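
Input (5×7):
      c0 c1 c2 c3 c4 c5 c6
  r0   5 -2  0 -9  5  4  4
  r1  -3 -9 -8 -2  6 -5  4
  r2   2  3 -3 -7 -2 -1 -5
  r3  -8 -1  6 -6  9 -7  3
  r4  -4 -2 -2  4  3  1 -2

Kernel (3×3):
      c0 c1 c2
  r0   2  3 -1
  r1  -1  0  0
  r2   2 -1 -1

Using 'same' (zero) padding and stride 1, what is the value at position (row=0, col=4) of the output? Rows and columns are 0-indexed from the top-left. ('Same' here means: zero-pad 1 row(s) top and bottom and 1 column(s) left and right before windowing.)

The receptive field on the zero-padded input at this output position is [0 0 0 / -9 5 4 / -2 6 -5]. Elementwise product with the kernel and sum: 0·2 + 0·3 + 0·-1 + -9·-1 + -2·2 + 6·-1 + -5·-1.

4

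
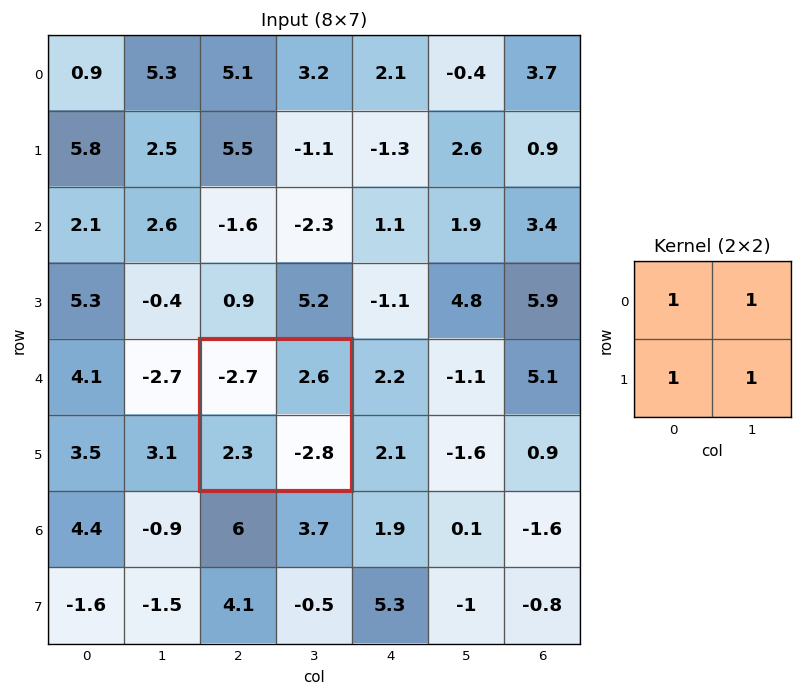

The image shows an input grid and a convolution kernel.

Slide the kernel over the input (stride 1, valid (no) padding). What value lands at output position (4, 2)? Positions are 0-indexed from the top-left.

-0.6

The receptive field on the input at this output position is [-2.7 2.6 / 2.3 -2.8]. Elementwise product with the kernel and sum: -2.7·1 + 2.6·1 + 2.3·1 + -2.8·1.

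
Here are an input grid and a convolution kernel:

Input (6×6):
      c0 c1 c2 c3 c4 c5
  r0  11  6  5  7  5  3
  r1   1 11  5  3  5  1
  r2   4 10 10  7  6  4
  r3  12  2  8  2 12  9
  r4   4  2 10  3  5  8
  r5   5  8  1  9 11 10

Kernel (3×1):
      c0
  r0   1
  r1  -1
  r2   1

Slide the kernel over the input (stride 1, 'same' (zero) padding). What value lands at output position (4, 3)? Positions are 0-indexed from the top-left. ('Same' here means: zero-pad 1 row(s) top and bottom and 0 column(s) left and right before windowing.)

8

The receptive field on the zero-padded input at this output position is [2 / 3 / 9]. Elementwise product with the kernel and sum: 2·1 + 3·-1 + 9·1.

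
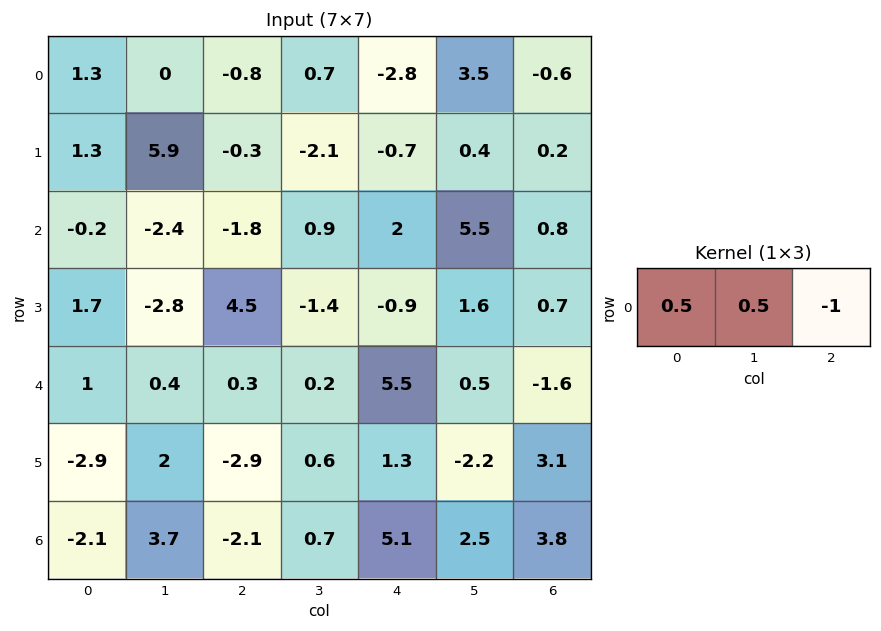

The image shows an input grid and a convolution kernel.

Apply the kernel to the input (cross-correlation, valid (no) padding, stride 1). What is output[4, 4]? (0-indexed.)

The receptive field on the input at this output position is [5.5 0.5 -1.6]. Elementwise product with the kernel and sum: 5.5·0.5 + 0.5·0.5 + -1.6·-1.

4.6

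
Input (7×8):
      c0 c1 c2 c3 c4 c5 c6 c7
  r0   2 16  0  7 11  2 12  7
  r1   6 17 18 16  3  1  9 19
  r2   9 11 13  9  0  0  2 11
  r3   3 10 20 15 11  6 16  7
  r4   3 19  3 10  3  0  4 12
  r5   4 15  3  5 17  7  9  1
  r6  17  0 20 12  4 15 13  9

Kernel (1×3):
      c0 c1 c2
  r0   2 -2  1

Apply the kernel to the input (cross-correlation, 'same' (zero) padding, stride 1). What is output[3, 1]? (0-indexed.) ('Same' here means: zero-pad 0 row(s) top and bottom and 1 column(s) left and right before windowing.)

6

The receptive field on the zero-padded input at this output position is [3 10 20]. Elementwise product with the kernel and sum: 3·2 + 10·-2 + 20·1.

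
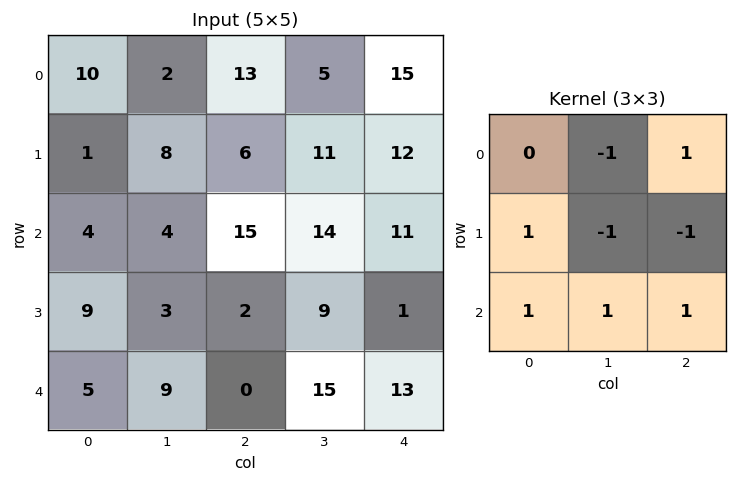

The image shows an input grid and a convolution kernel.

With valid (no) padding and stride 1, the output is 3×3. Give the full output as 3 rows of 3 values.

21 16 33
-3 -6 3
29 15 17

Output[0,0]: The receptive field on the input at this output position is [10 2 13 / 1 8 6 / 4 4 15]. Elementwise product with the kernel and sum: 2·-1 + 13·1 + 1·1 + 8·-1 + 6·-1 + 4·1 + 4·1 + 15·1.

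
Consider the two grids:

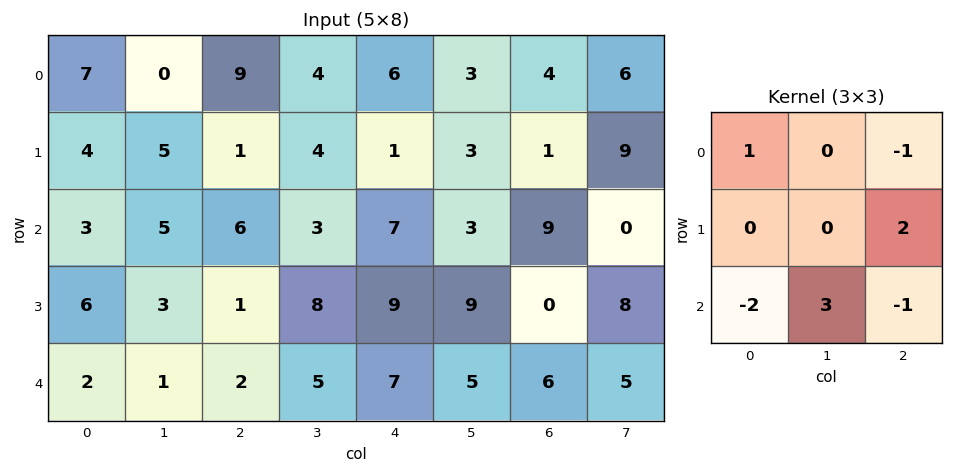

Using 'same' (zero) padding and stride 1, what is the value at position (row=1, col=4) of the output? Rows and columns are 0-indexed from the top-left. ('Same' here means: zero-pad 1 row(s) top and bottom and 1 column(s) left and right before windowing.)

19

The receptive field on the zero-padded input at this output position is [4 6 3 / 4 1 3 / 3 7 3]. Elementwise product with the kernel and sum: 4·1 + 3·-1 + 3·2 + 3·-2 + 7·3 + 3·-1.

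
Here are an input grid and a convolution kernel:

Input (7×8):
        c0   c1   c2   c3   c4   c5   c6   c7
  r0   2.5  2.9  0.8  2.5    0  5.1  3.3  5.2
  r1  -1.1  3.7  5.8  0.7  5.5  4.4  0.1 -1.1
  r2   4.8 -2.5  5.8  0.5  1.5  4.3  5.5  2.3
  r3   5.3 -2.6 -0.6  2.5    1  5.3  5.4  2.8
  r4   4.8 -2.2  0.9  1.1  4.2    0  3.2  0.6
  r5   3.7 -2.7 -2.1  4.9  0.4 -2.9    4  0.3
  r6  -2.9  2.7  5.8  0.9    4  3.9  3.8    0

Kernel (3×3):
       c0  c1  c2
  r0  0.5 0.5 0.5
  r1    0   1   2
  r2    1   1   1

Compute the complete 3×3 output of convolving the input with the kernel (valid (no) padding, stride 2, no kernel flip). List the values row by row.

Output[0,0]: The receptive field on the input at this output position is [2.5 2.9 0.8 / -1.1 3.7 5.8 / 4.8 -2.5 5.8]. Elementwise product with the kernel and sum: 2.5·0.5 + 2.9·0.5 + 0.8·0.5 + 3.7·1 + 5.8·2 + 4.8·1 + -2.5·1 + 5.8·1.
Output[0,1]: The receptive field on the input at this output position is [0.8 2.5 0 / 5.8 0.7 5.5 / 5.8 0.5 1.5]. Elementwise product with the kernel and sum: 0.8·0.5 + 2.5·0.5 + 0·0.5 + 0.7·1 + 5.5·2 + 5.8·1 + 0.5·1 + 1.5·1.

26.5 21.15 20.1
3.75 14.6 29.15
0.45 19.5 20.5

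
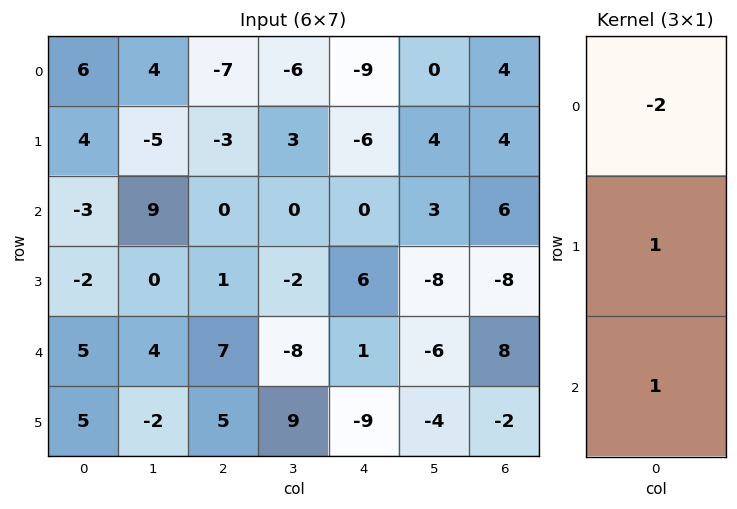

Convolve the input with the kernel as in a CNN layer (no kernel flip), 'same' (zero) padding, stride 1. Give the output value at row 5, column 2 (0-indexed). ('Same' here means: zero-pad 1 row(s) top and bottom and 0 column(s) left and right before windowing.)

The receptive field on the zero-padded input at this output position is [7 / 5 / 0]. Elementwise product with the kernel and sum: 7·-2 + 5·1 + 0·1.

-9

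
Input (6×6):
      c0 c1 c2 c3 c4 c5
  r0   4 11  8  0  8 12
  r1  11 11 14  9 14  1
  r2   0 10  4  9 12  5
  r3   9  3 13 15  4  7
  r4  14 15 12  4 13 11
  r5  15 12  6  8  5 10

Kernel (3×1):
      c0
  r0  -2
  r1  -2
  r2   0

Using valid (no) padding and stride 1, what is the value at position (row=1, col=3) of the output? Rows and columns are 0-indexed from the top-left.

The receptive field on the input at this output position is [9 / 9 / 15]. Elementwise product with the kernel and sum: 9·-2 + 9·-2.

-36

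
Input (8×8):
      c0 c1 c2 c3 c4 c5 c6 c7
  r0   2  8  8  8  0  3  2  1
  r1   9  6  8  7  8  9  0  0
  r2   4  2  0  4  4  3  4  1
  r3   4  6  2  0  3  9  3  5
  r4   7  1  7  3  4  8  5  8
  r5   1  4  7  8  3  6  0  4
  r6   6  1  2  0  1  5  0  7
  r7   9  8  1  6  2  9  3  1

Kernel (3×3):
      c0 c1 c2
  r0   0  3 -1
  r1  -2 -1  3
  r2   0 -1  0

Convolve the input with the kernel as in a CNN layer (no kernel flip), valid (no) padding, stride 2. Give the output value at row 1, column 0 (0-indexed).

-3

The receptive field on the input at this output position is [4 2 0 / 4 6 2 / 7 1 7]. Elementwise product with the kernel and sum: 2·3 + 0·-1 + 4·-2 + 6·-1 + 2·3 + 1·-1.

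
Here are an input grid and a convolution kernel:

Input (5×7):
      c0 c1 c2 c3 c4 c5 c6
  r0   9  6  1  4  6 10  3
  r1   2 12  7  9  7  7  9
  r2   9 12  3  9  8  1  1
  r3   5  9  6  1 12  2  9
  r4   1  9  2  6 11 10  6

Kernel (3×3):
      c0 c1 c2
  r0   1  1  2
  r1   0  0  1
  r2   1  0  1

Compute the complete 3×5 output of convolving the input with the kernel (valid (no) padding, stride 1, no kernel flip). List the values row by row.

Output[0,0]: The receptive field on the input at this output position is [9 6 1 / 2 12 7 / 9 12 3]. Elementwise product with the kernel and sum: 9·1 + 6·1 + 1·2 + 7·1 + 9·1 + 3·1.
Output[0,1]: The receptive field on the input at this output position is [6 1 4 / 12 7 9 / 12 3 9]. Elementwise product with the kernel and sum: 6·1 + 1·1 + 4·2 + 9·1 + 12·1 + 9·1.

36 45 35 47 40
42 56 56 34 54
36 49 53 37 37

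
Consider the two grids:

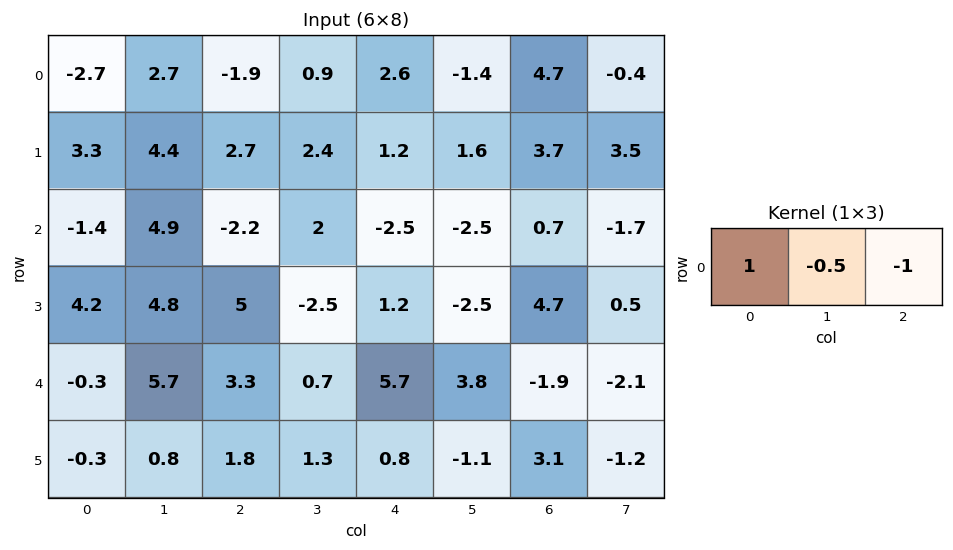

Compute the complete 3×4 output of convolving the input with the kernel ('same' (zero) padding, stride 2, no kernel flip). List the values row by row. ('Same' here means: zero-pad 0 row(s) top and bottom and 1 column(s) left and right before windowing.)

Output[0,0]: The receptive field on the zero-padded input at this output position is [0 -2.7 2.7]. Elementwise product with the kernel and sum: 0·1 + -2.7·-0.5 + 2.7·-1.

-1.35 2.75 1 -3.35
-4.2 4 5.75 -1.15
-5.55 3.35 -5.95 6.85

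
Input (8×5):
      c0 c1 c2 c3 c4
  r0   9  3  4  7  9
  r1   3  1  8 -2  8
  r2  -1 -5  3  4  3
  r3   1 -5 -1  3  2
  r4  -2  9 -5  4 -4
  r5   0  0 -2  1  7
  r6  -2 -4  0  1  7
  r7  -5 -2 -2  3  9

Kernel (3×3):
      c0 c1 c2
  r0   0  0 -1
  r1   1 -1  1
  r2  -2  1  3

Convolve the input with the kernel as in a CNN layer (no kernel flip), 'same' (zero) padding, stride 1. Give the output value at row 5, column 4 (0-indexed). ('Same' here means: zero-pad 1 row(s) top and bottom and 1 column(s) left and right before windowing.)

The receptive field on the zero-padded input at this output position is [4 -4 0 / 1 7 0 / 1 7 0]. Elementwise product with the kernel and sum: 0·-1 + 1·1 + 7·-1 + 0·1 + 1·-2 + 7·1 + 0·3.

-1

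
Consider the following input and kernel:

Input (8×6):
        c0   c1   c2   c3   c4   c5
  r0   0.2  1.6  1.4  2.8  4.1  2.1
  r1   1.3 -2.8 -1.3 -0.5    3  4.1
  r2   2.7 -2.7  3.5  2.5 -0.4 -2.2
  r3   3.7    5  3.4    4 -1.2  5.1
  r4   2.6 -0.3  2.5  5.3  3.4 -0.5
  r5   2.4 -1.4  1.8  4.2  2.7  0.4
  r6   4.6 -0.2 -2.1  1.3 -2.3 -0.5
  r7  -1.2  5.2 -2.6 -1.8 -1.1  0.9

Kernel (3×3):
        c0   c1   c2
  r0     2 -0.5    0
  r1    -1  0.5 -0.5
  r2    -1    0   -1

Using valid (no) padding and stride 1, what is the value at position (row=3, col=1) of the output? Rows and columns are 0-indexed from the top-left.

The receptive field on the input at this output position is [5 3.4 4 / -0.3 2.5 5.3 / -1.4 1.8 4.2]. Elementwise product with the kernel and sum: 5·2 + 3.4·-0.5 + -0.3·-1 + 2.5·0.5 + 5.3·-0.5 + -1.4·-1 + 4.2·-1.

4.4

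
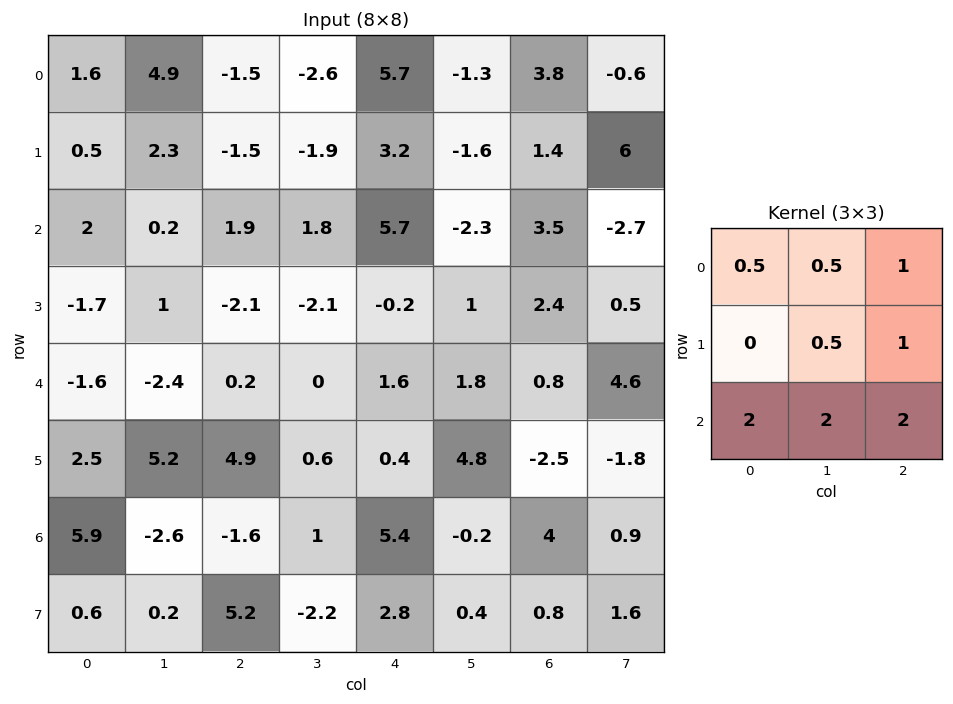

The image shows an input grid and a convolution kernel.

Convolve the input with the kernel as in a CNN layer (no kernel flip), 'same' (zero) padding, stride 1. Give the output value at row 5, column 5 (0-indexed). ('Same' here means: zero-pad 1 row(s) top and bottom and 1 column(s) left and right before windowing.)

The receptive field on the zero-padded input at this output position is [1.6 1.8 0.8 / 0.4 4.8 -2.5 / 5.4 -0.2 4]. Elementwise product with the kernel and sum: 1.6·0.5 + 1.8·0.5 + 0.8·1 + 4.8·0.5 + -2.5·1 + 5.4·2 + -0.2·2 + 4·2.

20.8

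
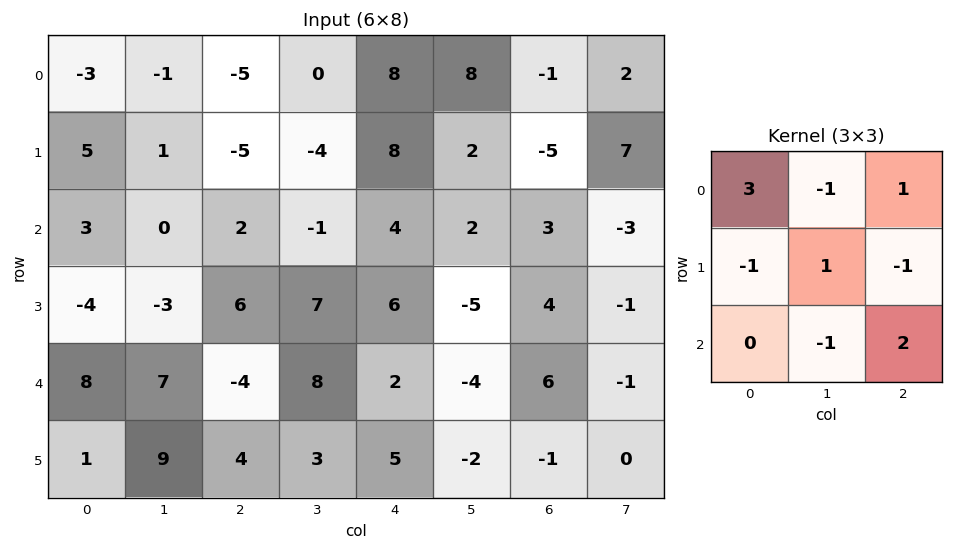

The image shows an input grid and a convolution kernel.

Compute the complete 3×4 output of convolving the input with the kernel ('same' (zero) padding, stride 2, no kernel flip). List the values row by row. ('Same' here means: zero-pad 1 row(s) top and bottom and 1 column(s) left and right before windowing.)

Output[0,0]: The receptive field on the zero-padded input at this output position is [0 0 0 / 0 -3 -1 / 0 5 1]. Elementwise product with the kernel and sum: 0·3 + 0·-1 + 0·1 + 0·-1 + -3·1 + -1·-1 + 5·-1 + 1·2.

-5 -7 -4 8
-3 15 -31 16
19 -25 -1 -8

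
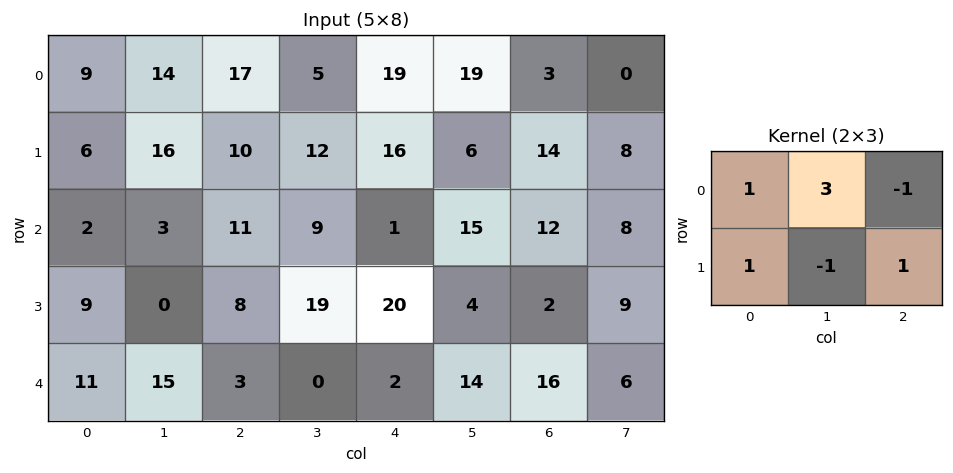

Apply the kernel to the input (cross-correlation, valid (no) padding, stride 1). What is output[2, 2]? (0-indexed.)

46

The receptive field on the input at this output position is [11 9 1 / 8 19 20]. Elementwise product with the kernel and sum: 11·1 + 9·3 + 1·-1 + 8·1 + 19·-1 + 20·1.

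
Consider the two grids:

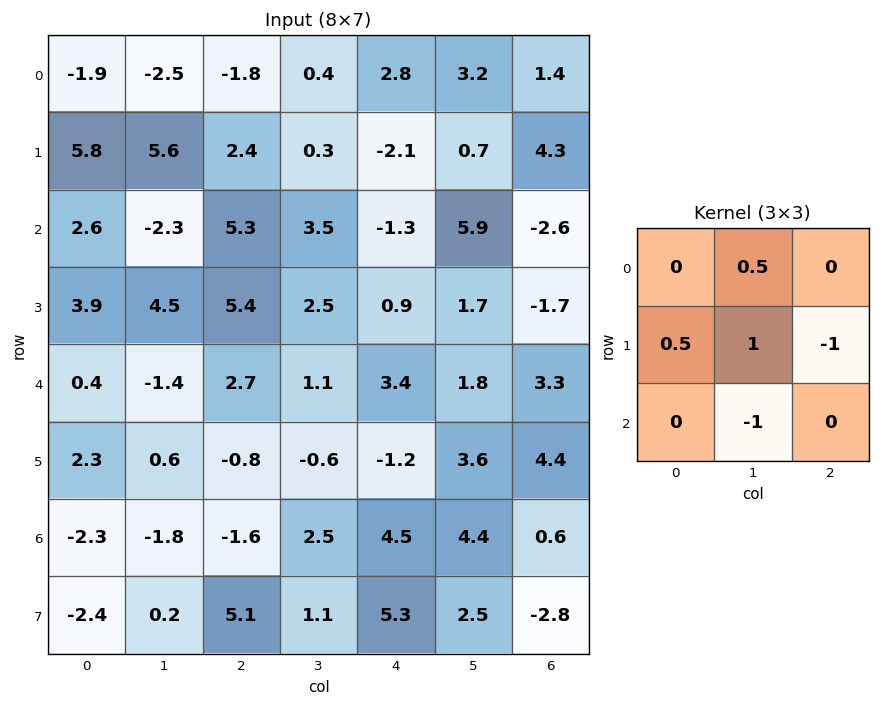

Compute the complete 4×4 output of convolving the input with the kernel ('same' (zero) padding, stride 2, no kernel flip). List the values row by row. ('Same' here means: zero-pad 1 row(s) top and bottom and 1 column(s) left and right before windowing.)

-5.2 -5.85 1.9 -1.3
3.9 -3.55 -7.4 4.2
1.45 4.4 3.8 -1.05
3.05 -10.5 -4.55 7.8

Output[0,0]: The receptive field on the zero-padded input at this output position is [0 0 0 / 0 -1.9 -2.5 / 0 5.8 5.6]. Elementwise product with the kernel and sum: 0·0.5 + 0·0.5 + -1.9·1 + -2.5·-1 + 5.8·-1.
Output[0,1]: The receptive field on the zero-padded input at this output position is [0 0 0 / -2.5 -1.8 0.4 / 5.6 2.4 0.3]. Elementwise product with the kernel and sum: 0·0.5 + -2.5·0.5 + -1.8·1 + 0.4·-1 + 2.4·-1.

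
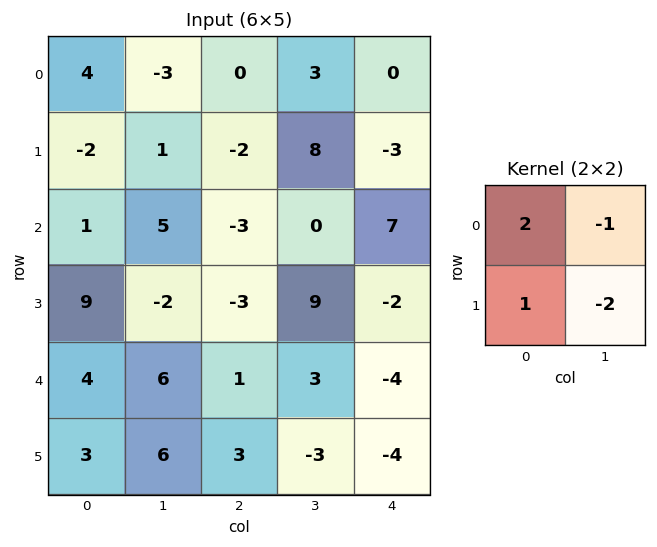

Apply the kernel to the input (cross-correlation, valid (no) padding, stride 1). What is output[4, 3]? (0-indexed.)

15

The receptive field on the input at this output position is [3 -4 / -3 -4]. Elementwise product with the kernel and sum: 3·2 + -4·-1 + -3·1 + -4·-2.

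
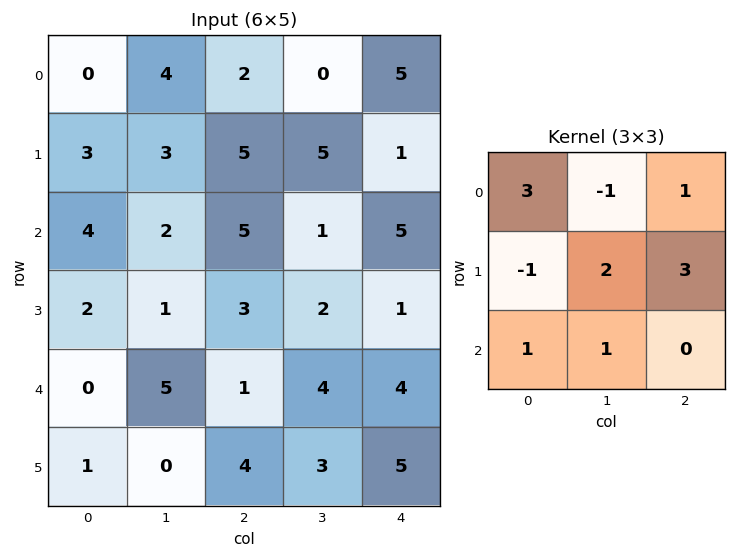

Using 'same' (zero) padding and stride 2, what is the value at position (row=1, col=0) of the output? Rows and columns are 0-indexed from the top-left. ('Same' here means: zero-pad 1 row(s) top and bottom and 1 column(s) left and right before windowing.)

The receptive field on the zero-padded input at this output position is [0 3 3 / 0 4 2 / 0 2 1]. Elementwise product with the kernel and sum: 0·3 + 3·-1 + 3·1 + 0·-1 + 4·2 + 2·3 + 0·1 + 2·1.

16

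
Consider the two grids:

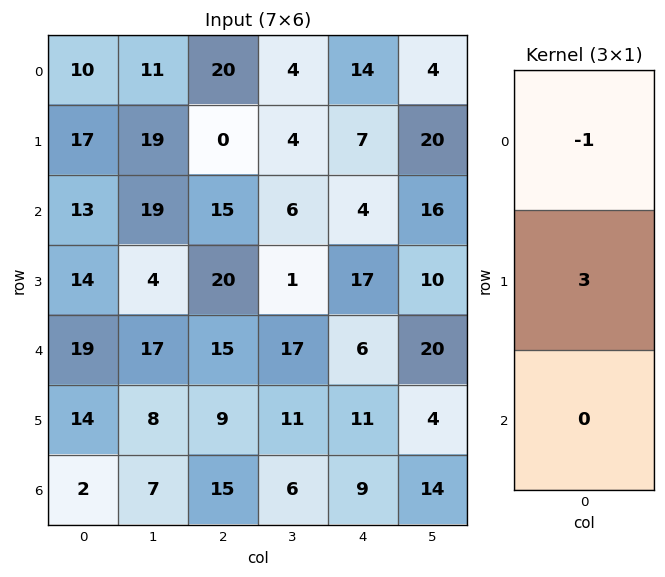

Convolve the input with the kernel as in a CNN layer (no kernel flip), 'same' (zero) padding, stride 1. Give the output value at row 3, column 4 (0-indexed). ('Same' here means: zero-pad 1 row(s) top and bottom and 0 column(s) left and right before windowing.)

The receptive field on the zero-padded input at this output position is [4 / 17 / 6]. Elementwise product with the kernel and sum: 4·-1 + 17·3.

47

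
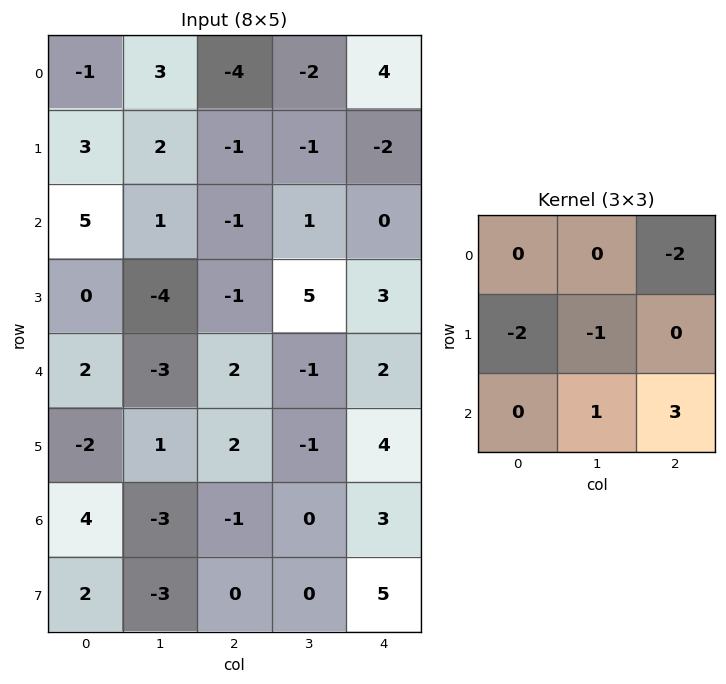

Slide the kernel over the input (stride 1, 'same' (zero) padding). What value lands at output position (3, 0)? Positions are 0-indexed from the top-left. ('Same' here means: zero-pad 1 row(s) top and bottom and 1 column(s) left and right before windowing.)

The receptive field on the zero-padded input at this output position is [0 5 1 / 0 0 -4 / 0 2 -3]. Elementwise product with the kernel and sum: 1·-2 + 0·-2 + 0·-1 + 2·1 + -3·3.

-9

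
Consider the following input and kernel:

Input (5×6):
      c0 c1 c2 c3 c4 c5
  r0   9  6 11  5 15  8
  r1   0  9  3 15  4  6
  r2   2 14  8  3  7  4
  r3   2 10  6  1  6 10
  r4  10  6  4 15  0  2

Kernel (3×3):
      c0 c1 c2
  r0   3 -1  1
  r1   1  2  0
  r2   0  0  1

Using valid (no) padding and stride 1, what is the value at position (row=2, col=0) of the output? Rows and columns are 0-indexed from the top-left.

26

The receptive field on the input at this output position is [2 14 8 / 2 10 6 / 10 6 4]. Elementwise product with the kernel and sum: 2·3 + 14·-1 + 8·1 + 2·1 + 10·2 + 4·1.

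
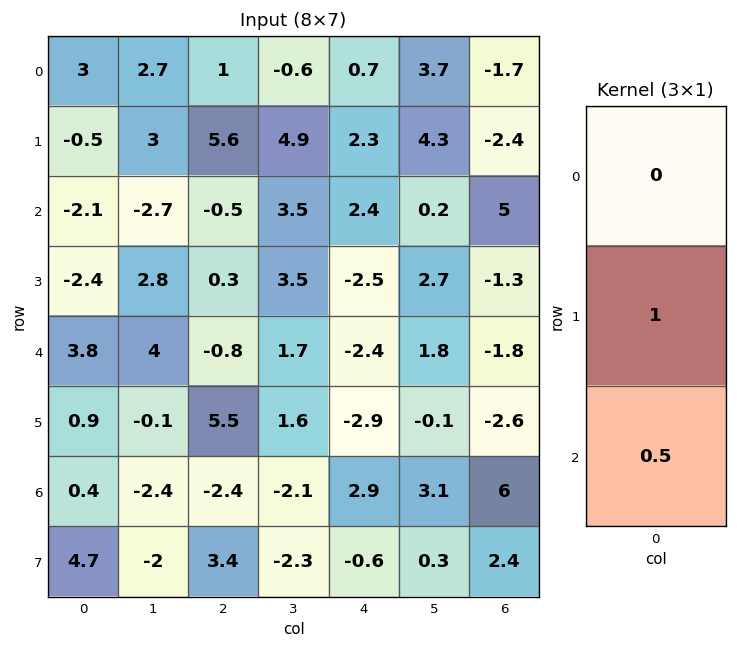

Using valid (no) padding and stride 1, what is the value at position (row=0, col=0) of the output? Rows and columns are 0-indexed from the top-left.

-1.55

The receptive field on the input at this output position is [3 / -0.5 / -2.1]. Elementwise product with the kernel and sum: -0.5·1 + -2.1·0.5.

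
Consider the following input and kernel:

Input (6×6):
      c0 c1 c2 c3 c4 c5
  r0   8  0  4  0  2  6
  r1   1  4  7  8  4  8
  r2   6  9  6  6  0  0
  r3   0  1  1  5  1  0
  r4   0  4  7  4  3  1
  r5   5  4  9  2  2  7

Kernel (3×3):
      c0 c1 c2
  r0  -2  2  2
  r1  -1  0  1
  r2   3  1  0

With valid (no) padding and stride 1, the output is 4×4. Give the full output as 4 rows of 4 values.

Output[0,0]: The receptive field on the input at this output position is [8 0 4 / 1 4 7 / 6 9 6]. Elementwise product with the kernel and sum: 8·-2 + 0·2 + 4·2 + 1·-1 + 7·1 + 6·3 + 9·1.

25 45 17 34
21 23 12 18
23 29 25 -2
30 31 35 -3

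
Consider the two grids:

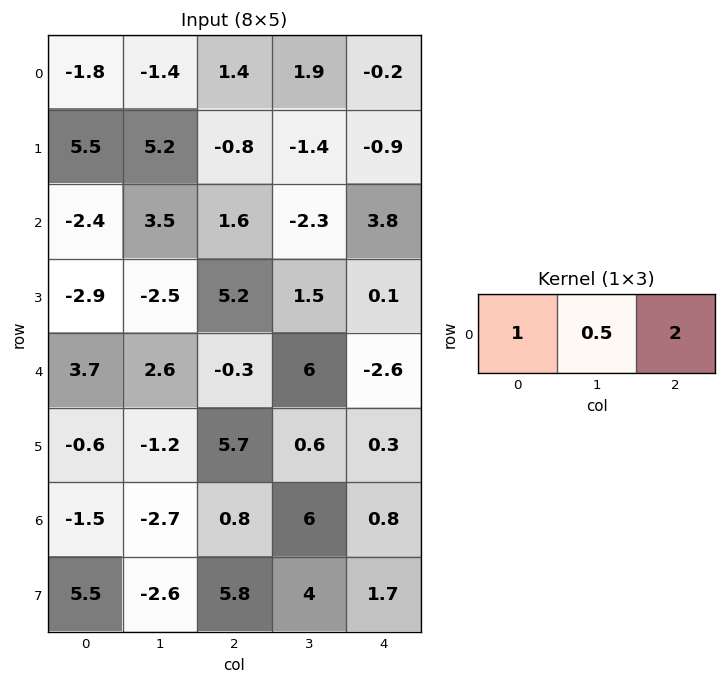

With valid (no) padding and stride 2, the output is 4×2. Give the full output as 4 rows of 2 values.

Output[0,0]: The receptive field on the input at this output position is [-1.8 -1.4 1.4]. Elementwise product with the kernel and sum: -1.8·1 + -1.4·0.5 + 1.4·2.
Output[0,1]: The receptive field on the input at this output position is [1.4 1.9 -0.2]. Elementwise product with the kernel and sum: 1.4·1 + 1.9·0.5 + -0.2·2.

0.3 1.95
2.55 8.05
4.4 -2.5
-1.25 5.4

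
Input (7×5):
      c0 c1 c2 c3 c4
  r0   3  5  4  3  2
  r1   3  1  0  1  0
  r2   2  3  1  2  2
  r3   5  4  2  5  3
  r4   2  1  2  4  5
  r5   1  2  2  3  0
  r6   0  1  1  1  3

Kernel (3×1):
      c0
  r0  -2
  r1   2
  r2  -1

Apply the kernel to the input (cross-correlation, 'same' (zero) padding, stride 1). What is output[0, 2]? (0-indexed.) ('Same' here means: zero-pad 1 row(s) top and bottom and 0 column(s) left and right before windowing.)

The receptive field on the zero-padded input at this output position is [0 / 4 / 0]. Elementwise product with the kernel and sum: 0·-2 + 4·2 + 0·-1.

8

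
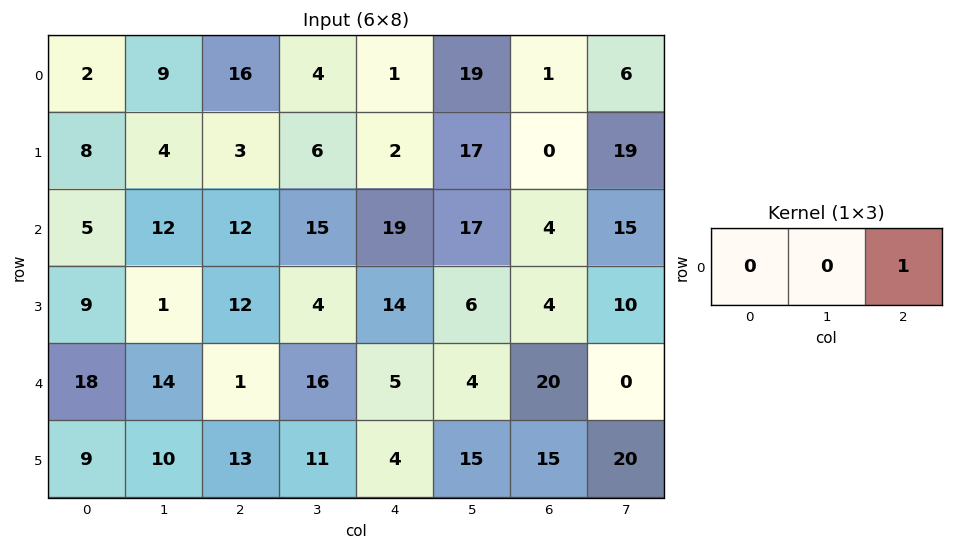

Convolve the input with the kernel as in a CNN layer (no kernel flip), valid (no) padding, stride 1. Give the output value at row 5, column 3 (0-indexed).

15

The receptive field on the input at this output position is [11 4 15]. Elementwise product with the kernel and sum: 15·1.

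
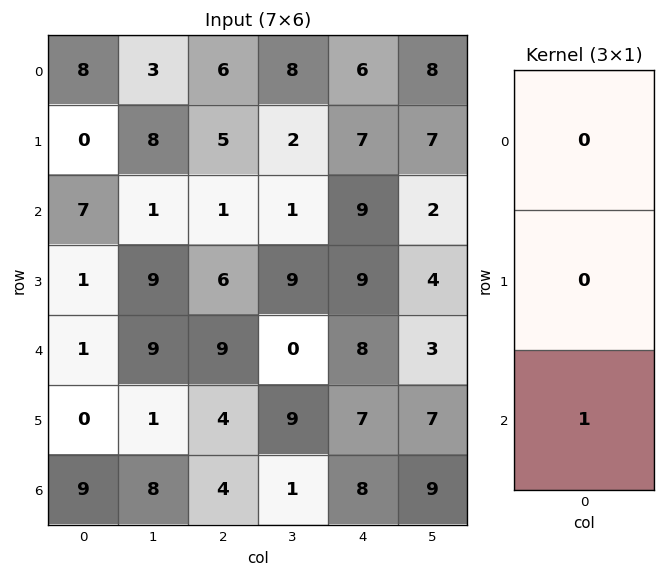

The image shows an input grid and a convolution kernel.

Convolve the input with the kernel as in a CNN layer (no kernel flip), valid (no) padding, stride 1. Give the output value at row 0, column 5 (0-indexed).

2

The receptive field on the input at this output position is [8 / 7 / 2]. Elementwise product with the kernel and sum: 2·1.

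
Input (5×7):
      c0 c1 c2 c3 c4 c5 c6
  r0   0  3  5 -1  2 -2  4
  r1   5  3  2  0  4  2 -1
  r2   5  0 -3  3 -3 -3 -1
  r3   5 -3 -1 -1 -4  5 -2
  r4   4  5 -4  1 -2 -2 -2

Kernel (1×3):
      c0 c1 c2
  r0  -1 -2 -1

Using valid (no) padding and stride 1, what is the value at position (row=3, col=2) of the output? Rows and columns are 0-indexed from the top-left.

The receptive field on the input at this output position is [-1 -1 -4]. Elementwise product with the kernel and sum: -1·-1 + -1·-2 + -4·-1.

7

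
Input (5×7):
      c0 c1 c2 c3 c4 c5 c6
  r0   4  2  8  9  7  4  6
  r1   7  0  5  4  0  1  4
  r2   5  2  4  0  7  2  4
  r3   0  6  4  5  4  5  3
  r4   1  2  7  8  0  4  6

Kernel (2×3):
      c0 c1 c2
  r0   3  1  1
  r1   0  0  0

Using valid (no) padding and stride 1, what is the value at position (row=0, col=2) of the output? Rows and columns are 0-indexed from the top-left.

40

The receptive field on the input at this output position is [8 9 7 / 5 4 0]. Elementwise product with the kernel and sum: 8·3 + 9·1 + 7·1.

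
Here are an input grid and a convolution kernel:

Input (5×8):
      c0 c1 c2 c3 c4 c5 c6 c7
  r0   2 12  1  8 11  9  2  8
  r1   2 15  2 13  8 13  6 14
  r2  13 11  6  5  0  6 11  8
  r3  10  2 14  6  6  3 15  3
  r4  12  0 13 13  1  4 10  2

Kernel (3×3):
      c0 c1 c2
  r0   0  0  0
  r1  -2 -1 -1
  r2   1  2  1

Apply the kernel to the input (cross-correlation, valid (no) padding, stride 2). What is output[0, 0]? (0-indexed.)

20

The receptive field on the input at this output position is [2 12 1 / 2 15 2 / 13 11 6]. Elementwise product with the kernel and sum: 2·-2 + 15·-1 + 2·-1 + 13·1 + 11·2 + 6·1.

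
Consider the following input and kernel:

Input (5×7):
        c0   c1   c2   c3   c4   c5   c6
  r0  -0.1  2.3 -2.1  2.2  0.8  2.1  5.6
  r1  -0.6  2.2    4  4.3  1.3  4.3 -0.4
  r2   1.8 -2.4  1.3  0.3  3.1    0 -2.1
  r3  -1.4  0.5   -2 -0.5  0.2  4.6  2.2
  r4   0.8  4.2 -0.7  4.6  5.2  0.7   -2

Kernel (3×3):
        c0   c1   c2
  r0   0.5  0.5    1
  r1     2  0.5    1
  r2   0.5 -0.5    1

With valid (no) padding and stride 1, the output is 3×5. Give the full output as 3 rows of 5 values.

Output[0,0]: The receptive field on the input at this output position is [-0.1 2.3 -2.1 / -0.6 2.2 4 / 1.8 -2.4 1.3]. Elementwise product with the kernel and sum: -0.1·0.5 + 2.3·0.5 + -2.1·1 + -0.6·2 + 2.2·0.5 + 4·1 + 1.8·0.5 + -2.4·-0.5 + 1.3·1.
Output[0,1]: The receptive field on the input at this output position is [2.3 -2.1 2.2 / 2.2 4 4.3 / -2.4 1.3 0.3]. Elementwise product with the kernel and sum: 2.3·0.5 + -2.1·0.5 + 2.2·1 + 2.2·2 + 4·0.5 + 4.3·1 + -2.4·0.5 + 1.3·-0.5 + 0.3·1.

6.3 11.45 15.9 15.75 10.85
5.55 4.3 10.75 13.5 6.5
-5.95 6.3 2.4 5.8 4.6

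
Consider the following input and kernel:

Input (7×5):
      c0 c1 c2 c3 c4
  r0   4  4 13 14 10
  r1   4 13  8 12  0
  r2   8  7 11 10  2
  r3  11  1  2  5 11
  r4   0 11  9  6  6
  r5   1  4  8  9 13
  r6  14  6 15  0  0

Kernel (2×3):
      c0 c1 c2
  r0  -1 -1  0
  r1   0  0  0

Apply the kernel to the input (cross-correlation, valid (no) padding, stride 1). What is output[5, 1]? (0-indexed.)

The receptive field on the input at this output position is [4 8 9 / 6 15 0]. Elementwise product with the kernel and sum: 4·-1 + 8·-1.

-12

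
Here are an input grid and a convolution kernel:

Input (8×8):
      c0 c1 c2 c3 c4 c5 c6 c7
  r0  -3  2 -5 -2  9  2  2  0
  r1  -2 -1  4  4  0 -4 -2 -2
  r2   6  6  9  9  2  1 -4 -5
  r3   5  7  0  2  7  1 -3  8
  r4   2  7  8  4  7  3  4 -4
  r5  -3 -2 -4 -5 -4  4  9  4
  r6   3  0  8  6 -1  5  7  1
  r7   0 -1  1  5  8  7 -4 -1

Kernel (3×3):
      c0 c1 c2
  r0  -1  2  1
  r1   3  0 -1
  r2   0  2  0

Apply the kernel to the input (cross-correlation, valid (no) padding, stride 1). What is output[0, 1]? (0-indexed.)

The receptive field on the input at this output position is [2 -5 -2 / -1 4 4 / 6 9 9]. Elementwise product with the kernel and sum: 2·-1 + -5·2 + -2·1 + -1·3 + 4·-1 + 9·2.

-3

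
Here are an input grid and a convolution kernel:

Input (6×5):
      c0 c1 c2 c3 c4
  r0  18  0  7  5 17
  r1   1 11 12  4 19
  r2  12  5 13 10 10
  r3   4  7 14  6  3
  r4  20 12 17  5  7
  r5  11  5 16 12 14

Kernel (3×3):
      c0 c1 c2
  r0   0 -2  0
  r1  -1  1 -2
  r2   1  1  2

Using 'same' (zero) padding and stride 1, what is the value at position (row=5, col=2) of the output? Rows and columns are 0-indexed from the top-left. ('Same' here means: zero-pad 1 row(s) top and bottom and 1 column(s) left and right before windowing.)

-47

The receptive field on the zero-padded input at this output position is [12 17 5 / 5 16 12 / 0 0 0]. Elementwise product with the kernel and sum: 17·-2 + 5·-1 + 16·1 + 12·-2 + 0·1 + 0·1 + 0·2.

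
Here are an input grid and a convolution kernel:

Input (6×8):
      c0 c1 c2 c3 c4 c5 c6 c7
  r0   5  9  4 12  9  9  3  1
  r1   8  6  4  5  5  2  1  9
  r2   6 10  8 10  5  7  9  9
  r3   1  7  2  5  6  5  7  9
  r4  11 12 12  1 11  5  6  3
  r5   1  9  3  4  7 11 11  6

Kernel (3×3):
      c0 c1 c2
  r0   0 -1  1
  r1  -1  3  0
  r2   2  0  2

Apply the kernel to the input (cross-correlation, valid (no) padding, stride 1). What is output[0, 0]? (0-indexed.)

The receptive field on the input at this output position is [5 9 4 / 8 6 4 / 6 10 8]. Elementwise product with the kernel and sum: 9·-1 + 4·1 + 8·-1 + 6·3 + 6·2 + 8·2.

33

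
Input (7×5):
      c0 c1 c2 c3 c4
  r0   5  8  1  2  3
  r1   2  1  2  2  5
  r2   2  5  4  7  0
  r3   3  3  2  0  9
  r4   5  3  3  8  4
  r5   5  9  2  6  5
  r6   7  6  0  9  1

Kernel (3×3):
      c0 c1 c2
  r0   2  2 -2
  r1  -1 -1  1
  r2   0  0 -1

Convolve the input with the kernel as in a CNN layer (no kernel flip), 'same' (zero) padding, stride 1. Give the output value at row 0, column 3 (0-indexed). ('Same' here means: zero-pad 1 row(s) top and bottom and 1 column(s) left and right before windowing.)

The receptive field on the zero-padded input at this output position is [0 0 0 / 1 2 3 / 2 2 5]. Elementwise product with the kernel and sum: 0·2 + 0·2 + 0·-2 + 1·-1 + 2·-1 + 3·1 + 5·-1.

-5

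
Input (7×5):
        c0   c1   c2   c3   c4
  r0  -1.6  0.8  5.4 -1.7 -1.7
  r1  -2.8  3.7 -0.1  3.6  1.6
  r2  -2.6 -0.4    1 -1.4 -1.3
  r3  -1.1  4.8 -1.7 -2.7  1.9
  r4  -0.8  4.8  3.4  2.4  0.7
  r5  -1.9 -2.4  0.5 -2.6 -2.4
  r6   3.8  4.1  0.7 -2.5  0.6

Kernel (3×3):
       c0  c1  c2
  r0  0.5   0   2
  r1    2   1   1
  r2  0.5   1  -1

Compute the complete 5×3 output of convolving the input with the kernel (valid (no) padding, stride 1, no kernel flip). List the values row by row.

Output[0,0]: The receptive field on the input at this output position is [-1.6 0.8 5.4 / -2.8 3.7 -0.1 / -2.6 -0.4 1]. Elementwise product with the kernel and sum: -1.6·0.5 + 5.4·2 + -2.8·2 + 3.7·1 + -0.1·1 + -2.6·0.5 + -0.4·1 + 1·-1.

5.3 10.1 4.7
-0.25 11.25 -3
2.6 5.6 -2.9
-1.2 14.3 12.9
6 5.55 -3.65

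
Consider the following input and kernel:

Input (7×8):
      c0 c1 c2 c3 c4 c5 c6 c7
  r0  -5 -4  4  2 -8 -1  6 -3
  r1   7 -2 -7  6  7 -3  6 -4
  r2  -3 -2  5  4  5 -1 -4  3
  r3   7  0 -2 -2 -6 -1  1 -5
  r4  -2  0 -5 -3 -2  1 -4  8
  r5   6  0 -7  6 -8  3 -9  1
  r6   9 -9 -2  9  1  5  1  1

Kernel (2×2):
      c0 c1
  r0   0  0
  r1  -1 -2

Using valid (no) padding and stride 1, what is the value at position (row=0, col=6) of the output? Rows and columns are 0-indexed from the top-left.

The receptive field on the input at this output position is [6 -3 / 6 -4]. Elementwise product with the kernel and sum: 6·-1 + -4·-2.

2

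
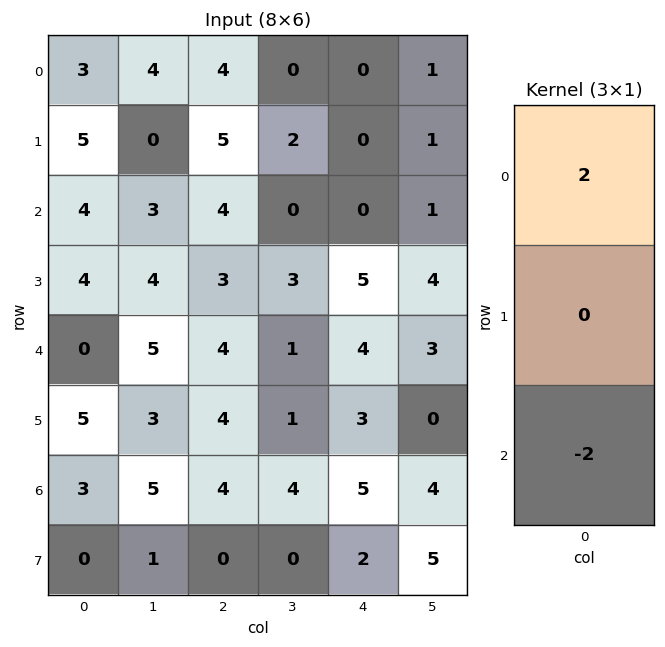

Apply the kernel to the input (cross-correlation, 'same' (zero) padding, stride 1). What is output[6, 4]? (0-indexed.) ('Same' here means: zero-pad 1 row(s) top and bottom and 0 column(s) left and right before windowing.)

2

The receptive field on the zero-padded input at this output position is [3 / 5 / 2]. Elementwise product with the kernel and sum: 3·2 + 2·-2.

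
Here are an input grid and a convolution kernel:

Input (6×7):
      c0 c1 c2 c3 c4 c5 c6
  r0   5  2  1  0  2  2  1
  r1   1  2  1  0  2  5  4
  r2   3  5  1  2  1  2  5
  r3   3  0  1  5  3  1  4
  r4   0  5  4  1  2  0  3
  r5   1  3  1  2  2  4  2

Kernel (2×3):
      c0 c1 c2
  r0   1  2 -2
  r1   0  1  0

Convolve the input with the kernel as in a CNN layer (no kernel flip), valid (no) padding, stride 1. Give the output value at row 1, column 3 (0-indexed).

The receptive field on the input at this output position is [0 2 5 / 2 1 2]. Elementwise product with the kernel and sum: 0·1 + 2·2 + 5·-2 + 1·1.

-5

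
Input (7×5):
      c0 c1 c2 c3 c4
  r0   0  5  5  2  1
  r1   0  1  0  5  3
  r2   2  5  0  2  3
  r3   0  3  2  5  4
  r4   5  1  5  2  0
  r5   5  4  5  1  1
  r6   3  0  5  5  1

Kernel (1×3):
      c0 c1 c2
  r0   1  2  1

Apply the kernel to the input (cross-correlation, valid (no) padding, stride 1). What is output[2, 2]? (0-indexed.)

7

The receptive field on the input at this output position is [0 2 3]. Elementwise product with the kernel and sum: 0·1 + 2·2 + 3·1.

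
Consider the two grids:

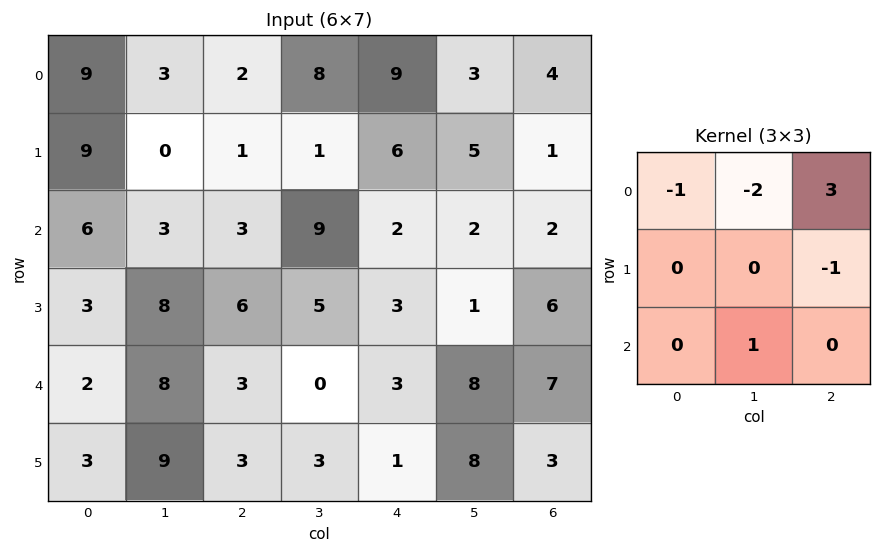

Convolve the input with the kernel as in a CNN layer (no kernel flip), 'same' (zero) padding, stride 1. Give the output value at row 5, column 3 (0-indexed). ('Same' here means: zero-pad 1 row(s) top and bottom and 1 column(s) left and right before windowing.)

5

The receptive field on the zero-padded input at this output position is [3 0 3 / 3 3 1 / 0 0 0]. Elementwise product with the kernel and sum: 3·-1 + 0·-2 + 3·3 + 1·-1 + 0·1.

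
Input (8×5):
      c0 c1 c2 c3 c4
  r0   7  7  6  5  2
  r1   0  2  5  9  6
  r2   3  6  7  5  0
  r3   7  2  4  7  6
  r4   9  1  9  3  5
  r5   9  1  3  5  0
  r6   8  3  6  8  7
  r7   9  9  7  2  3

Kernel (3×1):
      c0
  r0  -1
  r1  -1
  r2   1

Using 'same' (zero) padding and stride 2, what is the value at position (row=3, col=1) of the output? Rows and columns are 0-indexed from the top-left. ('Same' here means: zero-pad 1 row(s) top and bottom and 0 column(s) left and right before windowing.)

The receptive field on the zero-padded input at this output position is [3 / 6 / 7]. Elementwise product with the kernel and sum: 3·-1 + 6·-1 + 7·1.

-2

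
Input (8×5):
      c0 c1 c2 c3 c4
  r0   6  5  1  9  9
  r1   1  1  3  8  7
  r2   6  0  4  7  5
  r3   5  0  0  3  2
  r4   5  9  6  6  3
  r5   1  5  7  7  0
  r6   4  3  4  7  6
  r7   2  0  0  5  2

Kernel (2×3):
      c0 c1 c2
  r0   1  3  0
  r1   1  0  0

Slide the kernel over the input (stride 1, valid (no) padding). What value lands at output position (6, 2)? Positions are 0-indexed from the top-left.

The receptive field on the input at this output position is [4 7 6 / 0 5 2]. Elementwise product with the kernel and sum: 4·1 + 7·3 + 0·1.

25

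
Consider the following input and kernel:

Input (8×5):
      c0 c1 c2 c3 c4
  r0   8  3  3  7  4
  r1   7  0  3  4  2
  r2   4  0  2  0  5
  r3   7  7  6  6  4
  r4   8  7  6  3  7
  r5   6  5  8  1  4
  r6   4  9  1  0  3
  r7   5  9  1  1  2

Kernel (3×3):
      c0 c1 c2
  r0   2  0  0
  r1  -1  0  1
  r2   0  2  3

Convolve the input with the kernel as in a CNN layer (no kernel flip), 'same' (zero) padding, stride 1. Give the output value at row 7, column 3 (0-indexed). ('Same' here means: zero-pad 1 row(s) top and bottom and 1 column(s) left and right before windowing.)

3

The receptive field on the zero-padded input at this output position is [1 0 3 / 1 1 2 / 0 0 0]. Elementwise product with the kernel and sum: 1·2 + 1·-1 + 2·1 + 0·2 + 0·3.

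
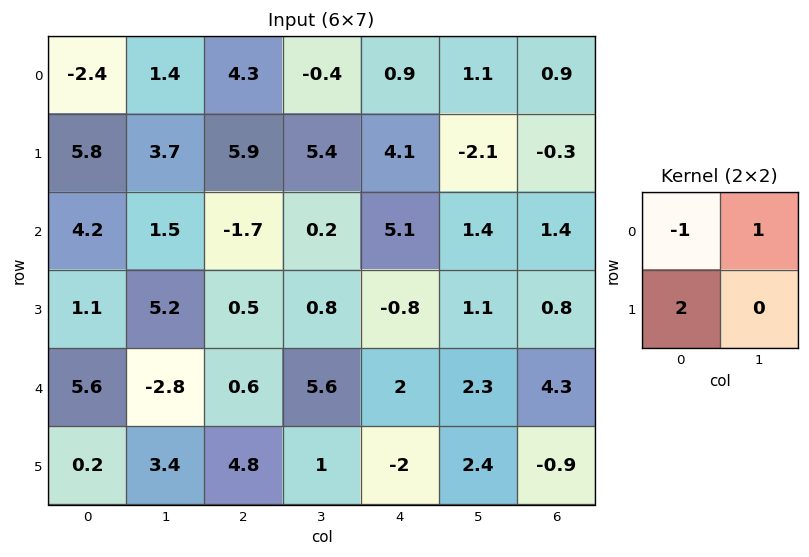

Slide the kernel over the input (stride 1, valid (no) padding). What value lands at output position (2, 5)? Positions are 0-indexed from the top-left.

2.2

The receptive field on the input at this output position is [1.4 1.4 / 1.1 0.8]. Elementwise product with the kernel and sum: 1.4·-1 + 1.4·1 + 1.1·2.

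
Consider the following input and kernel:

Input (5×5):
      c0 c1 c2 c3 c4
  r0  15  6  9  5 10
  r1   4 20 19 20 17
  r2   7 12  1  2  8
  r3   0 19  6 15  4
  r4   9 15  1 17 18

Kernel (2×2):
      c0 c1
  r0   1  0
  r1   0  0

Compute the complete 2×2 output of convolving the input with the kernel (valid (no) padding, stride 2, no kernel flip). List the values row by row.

15 9
7 1

Output[0,0]: The receptive field on the input at this output position is [15 6 / 4 20]. Elementwise product with the kernel and sum: 15·1.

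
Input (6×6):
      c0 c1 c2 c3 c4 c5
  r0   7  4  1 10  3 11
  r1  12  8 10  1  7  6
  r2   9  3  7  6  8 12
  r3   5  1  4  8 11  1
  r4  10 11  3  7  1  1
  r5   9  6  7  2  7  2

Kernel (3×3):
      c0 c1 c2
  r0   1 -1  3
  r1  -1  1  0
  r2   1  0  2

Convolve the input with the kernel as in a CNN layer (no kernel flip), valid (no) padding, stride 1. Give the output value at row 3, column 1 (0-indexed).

23

The receptive field on the input at this output position is [1 4 8 / 11 3 7 / 6 7 2]. Elementwise product with the kernel and sum: 1·1 + 4·-1 + 8·3 + 11·-1 + 3·1 + 6·1 + 2·2.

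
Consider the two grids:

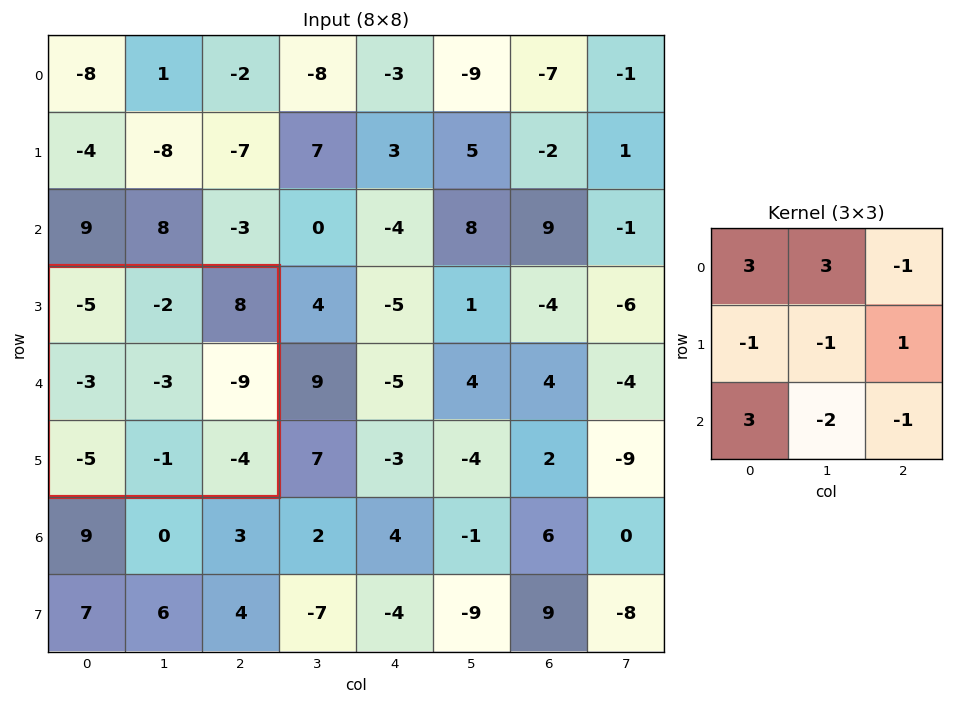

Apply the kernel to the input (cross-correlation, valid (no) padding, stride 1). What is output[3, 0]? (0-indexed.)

The receptive field on the input at this output position is [-5 -2 8 / -3 -3 -9 / -5 -1 -4]. Elementwise product with the kernel and sum: -5·3 + -2·3 + 8·-1 + -3·-1 + -3·-1 + -9·1 + -5·3 + -1·-2 + -4·-1.

-41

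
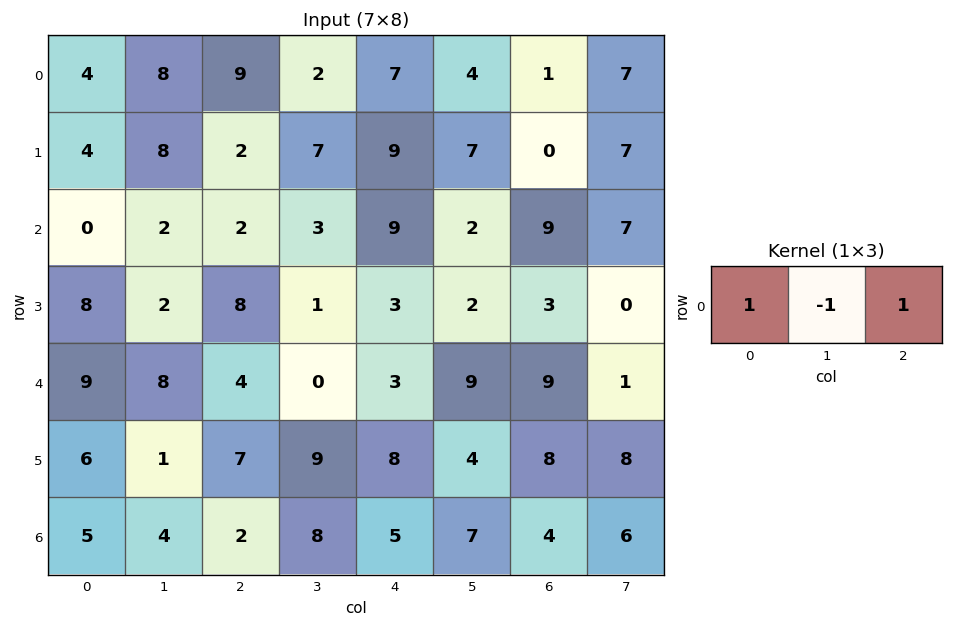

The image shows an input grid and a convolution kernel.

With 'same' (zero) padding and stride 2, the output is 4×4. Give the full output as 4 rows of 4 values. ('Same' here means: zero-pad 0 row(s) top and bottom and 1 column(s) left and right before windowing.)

4 1 -1 10
2 3 -4 0
-1 4 6 1
-1 10 10 9

Output[0,0]: The receptive field on the zero-padded input at this output position is [0 4 8]. Elementwise product with the kernel and sum: 0·1 + 4·-1 + 8·1.
Output[0,1]: The receptive field on the zero-padded input at this output position is [8 9 2]. Elementwise product with the kernel and sum: 8·1 + 9·-1 + 2·1.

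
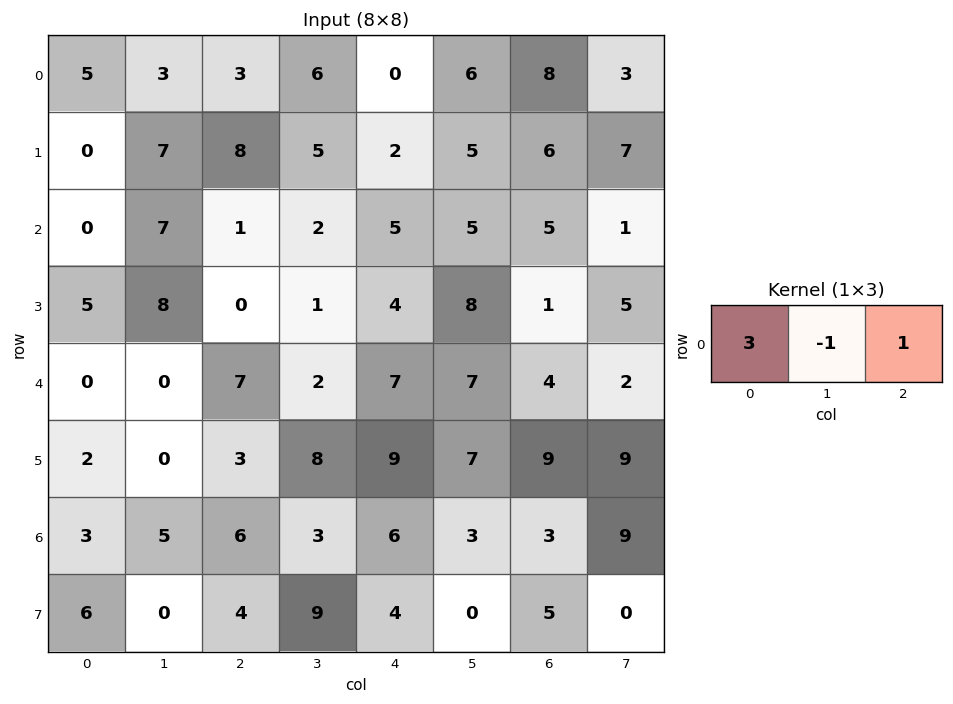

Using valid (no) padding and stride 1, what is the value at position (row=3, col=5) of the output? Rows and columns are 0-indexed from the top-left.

28

The receptive field on the input at this output position is [8 1 5]. Elementwise product with the kernel and sum: 8·3 + 1·-1 + 5·1.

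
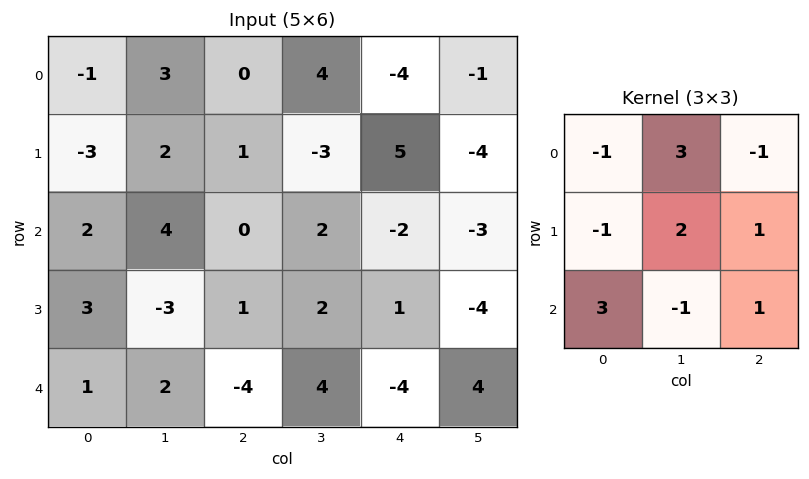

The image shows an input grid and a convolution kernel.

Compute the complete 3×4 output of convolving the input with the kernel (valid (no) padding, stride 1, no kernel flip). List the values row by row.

Output[0,0]: The receptive field on the input at this output position is [-1 3 0 / -3 2 1 / 2 4 0]. Elementwise product with the kernel and sum: -1·-1 + 3·3 + 0·-1 + -3·-1 + 2·2 + 1·1 + 2·3 + 4·-1 + 0·1.
Output[0,1]: The receptive field on the input at this output position is [3 0 4 / 2 1 -3 / 4 0 2]. Elementwise product with the kernel and sum: 3·-1 + 0·3 + 4·-1 + 2·-1 + 1·2 + -3·1 + 4·3 + 0·-1 + 2·1.

20 4 10 -1
27 -6 -11 14
-1 15 -8 11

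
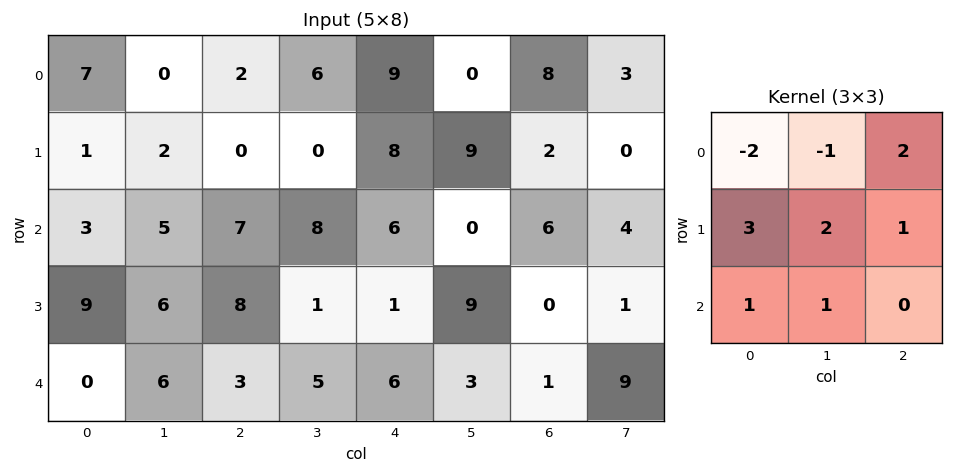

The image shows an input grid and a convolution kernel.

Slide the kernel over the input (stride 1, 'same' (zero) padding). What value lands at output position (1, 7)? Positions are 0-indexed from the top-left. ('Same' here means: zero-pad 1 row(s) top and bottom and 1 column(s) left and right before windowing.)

-3

The receptive field on the zero-padded input at this output position is [8 3 0 / 2 0 0 / 6 4 0]. Elementwise product with the kernel and sum: 8·-2 + 3·-1 + 0·2 + 2·3 + 0·2 + 0·1 + 6·1 + 4·1.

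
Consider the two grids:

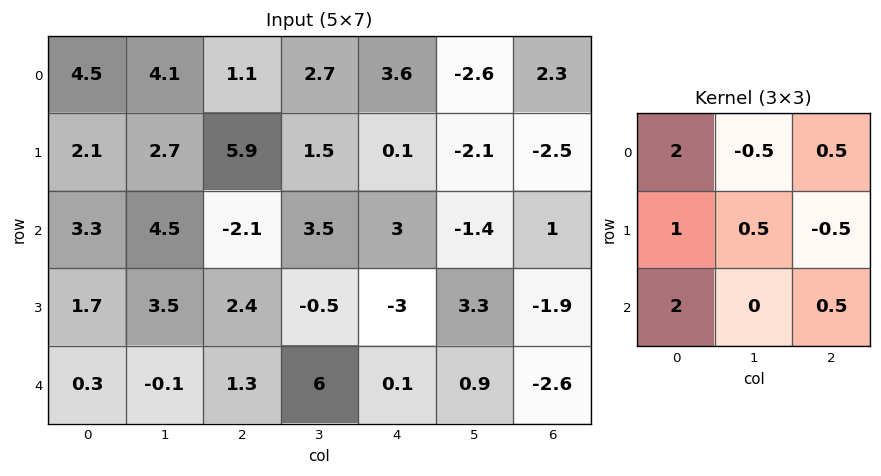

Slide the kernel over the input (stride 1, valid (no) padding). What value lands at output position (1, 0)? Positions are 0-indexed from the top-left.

The receptive field on the input at this output position is [2.1 2.7 5.9 / 3.3 4.5 -2.1 / 1.7 3.5 2.4]. Elementwise product with the kernel and sum: 2.1·2 + 2.7·-0.5 + 5.9·0.5 + 3.3·1 + 4.5·0.5 + -2.1·-0.5 + 1.7·2 + 2.4·0.5.

17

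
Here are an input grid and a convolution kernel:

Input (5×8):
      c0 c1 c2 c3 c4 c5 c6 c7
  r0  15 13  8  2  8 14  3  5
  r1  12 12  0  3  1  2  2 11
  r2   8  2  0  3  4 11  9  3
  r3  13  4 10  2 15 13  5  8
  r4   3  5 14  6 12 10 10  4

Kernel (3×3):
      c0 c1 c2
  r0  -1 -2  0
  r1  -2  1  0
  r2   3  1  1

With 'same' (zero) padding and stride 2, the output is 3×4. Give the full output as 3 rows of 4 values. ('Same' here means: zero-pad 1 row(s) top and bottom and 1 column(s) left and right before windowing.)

39 21 16 -6
1 8 27 33
-23 -20 -32 -33

Output[0,0]: The receptive field on the zero-padded input at this output position is [0 0 0 / 0 15 13 / 0 12 12]. Elementwise product with the kernel and sum: 0·-1 + 0·-2 + 0·-2 + 15·1 + 0·3 + 12·1 + 12·1.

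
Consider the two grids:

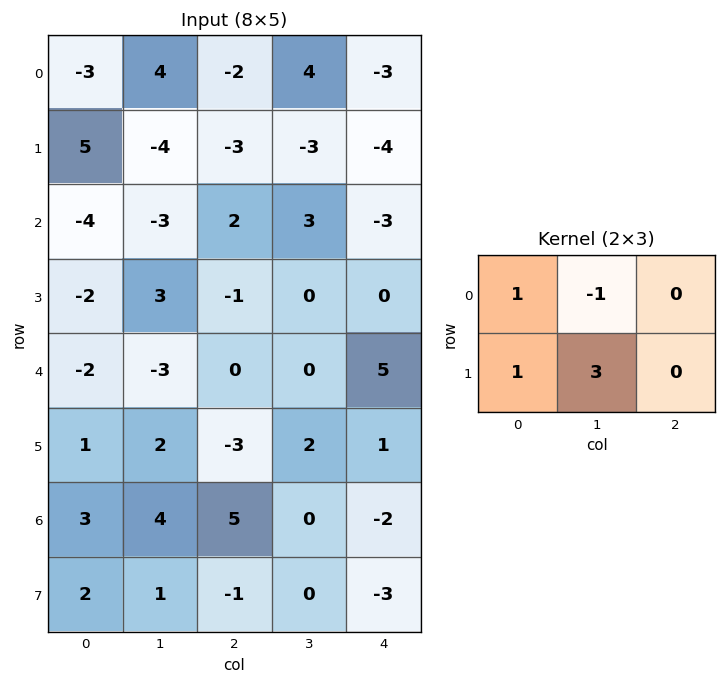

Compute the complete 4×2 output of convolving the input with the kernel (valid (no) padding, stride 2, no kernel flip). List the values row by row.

Output[0,0]: The receptive field on the input at this output position is [-3 4 -2 / 5 -4 -3]. Elementwise product with the kernel and sum: -3·1 + 4·-1 + 5·1 + -4·3.

-14 -18
6 -2
8 3
4 4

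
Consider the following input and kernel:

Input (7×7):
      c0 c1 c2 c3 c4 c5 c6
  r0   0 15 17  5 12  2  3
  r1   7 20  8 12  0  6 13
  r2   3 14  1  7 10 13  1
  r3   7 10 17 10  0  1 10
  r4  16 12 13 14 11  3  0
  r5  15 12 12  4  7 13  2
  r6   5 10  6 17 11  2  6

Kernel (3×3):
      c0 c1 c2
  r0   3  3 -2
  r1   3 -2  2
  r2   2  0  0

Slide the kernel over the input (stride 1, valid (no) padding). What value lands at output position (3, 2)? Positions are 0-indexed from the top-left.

138

The receptive field on the input at this output position is [17 10 0 / 13 14 11 / 12 4 7]. Elementwise product with the kernel and sum: 17·3 + 10·3 + 0·-2 + 13·3 + 14·-2 + 11·2 + 12·2.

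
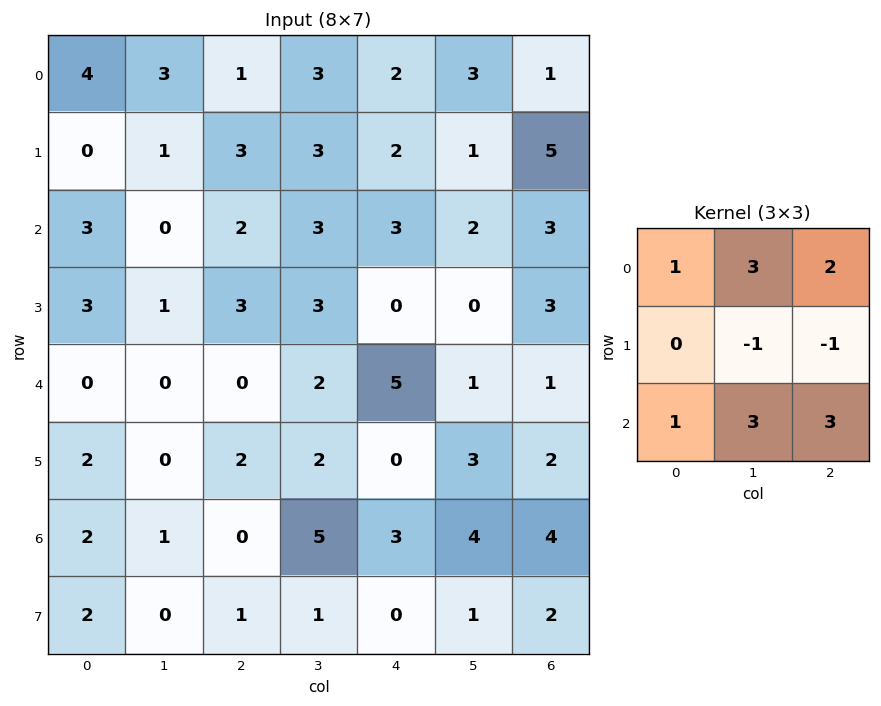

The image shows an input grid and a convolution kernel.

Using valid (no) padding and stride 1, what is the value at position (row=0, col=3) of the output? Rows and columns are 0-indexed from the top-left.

30

The receptive field on the input at this output position is [3 2 3 / 3 2 1 / 3 3 2]. Elementwise product with the kernel and sum: 3·1 + 2·3 + 3·2 + 2·-1 + 1·-1 + 3·1 + 3·3 + 2·3.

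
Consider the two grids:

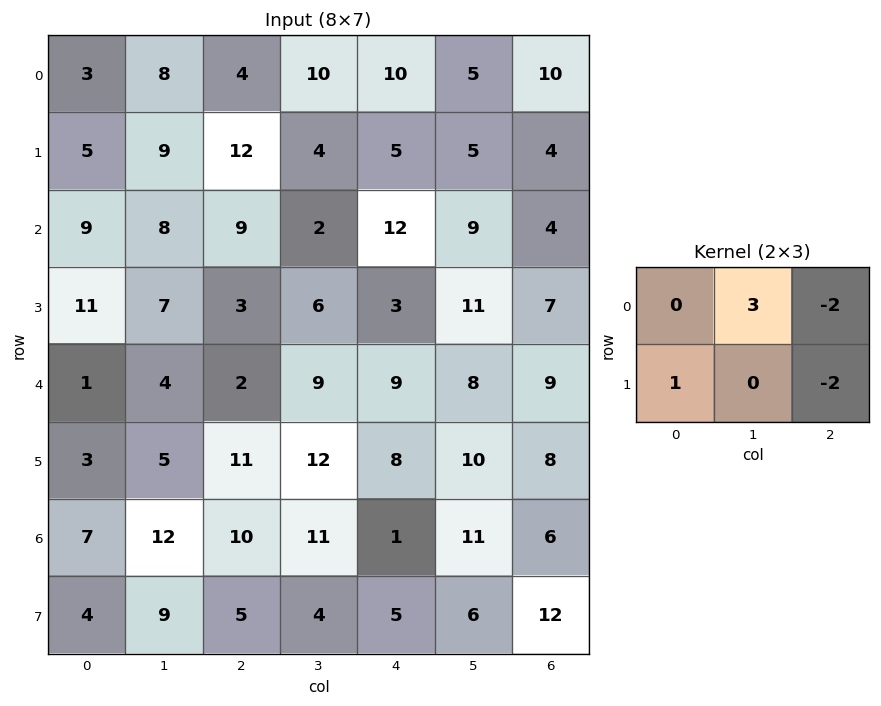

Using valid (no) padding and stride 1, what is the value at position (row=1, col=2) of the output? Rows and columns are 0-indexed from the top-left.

-13

The receptive field on the input at this output position is [12 4 5 / 9 2 12]. Elementwise product with the kernel and sum: 4·3 + 5·-2 + 9·1 + 12·-2.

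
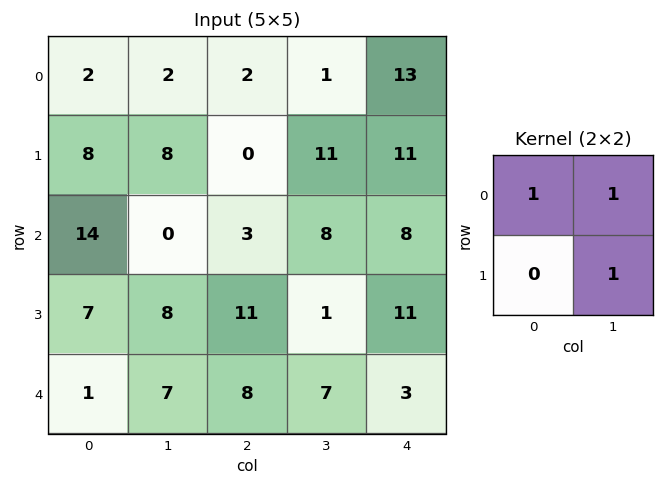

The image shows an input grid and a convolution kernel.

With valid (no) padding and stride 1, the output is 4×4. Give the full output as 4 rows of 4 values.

12 4 14 25
16 11 19 30
22 14 12 27
22 27 19 15

Output[0,0]: The receptive field on the input at this output position is [2 2 / 8 8]. Elementwise product with the kernel and sum: 2·1 + 2·1 + 8·1.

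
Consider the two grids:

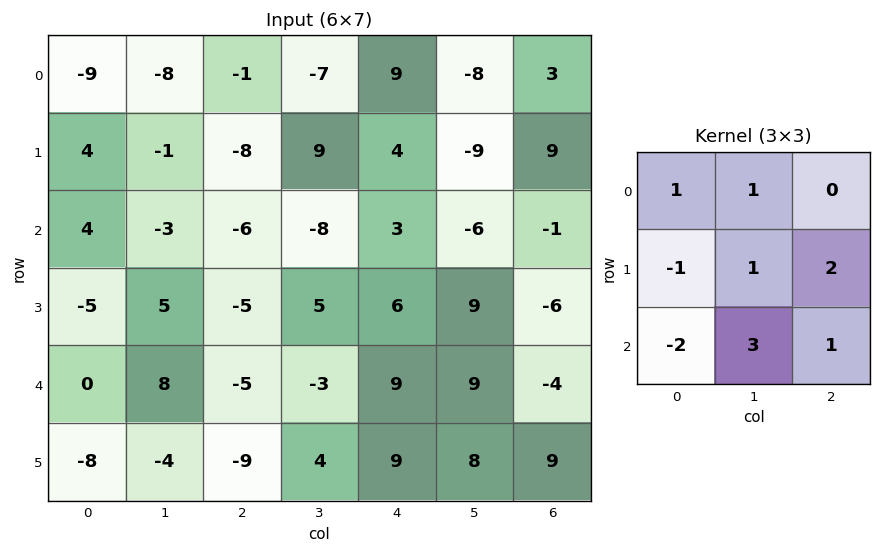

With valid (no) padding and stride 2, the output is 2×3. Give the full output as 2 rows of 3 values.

-61 8 -19
20 18 -7

Output[0,0]: The receptive field on the input at this output position is [-9 -8 -1 / 4 -1 -8 / 4 -3 -6]. Elementwise product with the kernel and sum: -9·1 + -8·1 + 4·-1 + -1·1 + -8·2 + 4·-2 + -3·3 + -6·1.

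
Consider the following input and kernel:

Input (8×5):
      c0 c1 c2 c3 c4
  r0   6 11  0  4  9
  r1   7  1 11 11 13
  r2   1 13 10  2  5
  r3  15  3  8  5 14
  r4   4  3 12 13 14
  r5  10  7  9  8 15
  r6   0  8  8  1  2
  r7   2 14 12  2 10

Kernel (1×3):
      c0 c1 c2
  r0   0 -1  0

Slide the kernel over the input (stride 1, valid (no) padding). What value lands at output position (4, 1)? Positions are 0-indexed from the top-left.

The receptive field on the input at this output position is [3 12 13]. Elementwise product with the kernel and sum: 12·-1.

-12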